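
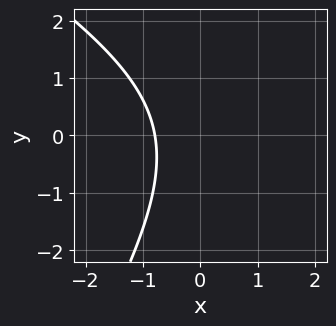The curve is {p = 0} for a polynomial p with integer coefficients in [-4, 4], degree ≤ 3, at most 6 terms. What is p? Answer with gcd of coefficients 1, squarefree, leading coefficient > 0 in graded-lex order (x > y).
Degree: no degree-1 curve has this shape, so deg p = 2.
Against the integer gridlines: no y-intercept at any integer in the box.
Matching integer coefficients to the picture gives p.

x^2 + x*y - y^2 - 3*x - 3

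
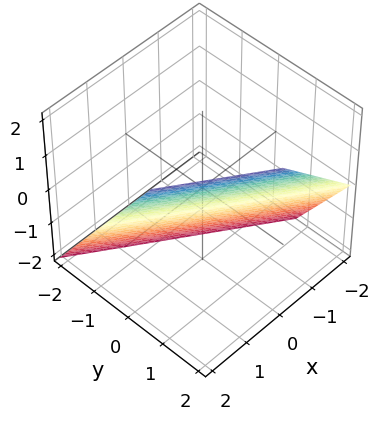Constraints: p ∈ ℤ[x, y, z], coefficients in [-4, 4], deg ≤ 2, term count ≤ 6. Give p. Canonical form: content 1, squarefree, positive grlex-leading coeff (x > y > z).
Degree: the surface is flat (a plane), so deg p = 1.
Against the integer gridlines: it crosses the z-axis at the gridline z = -1; one x-axis crossing is at x = 1.
Matching integer coefficients to the picture gives p.

2*x + 3*y - 2*z - 2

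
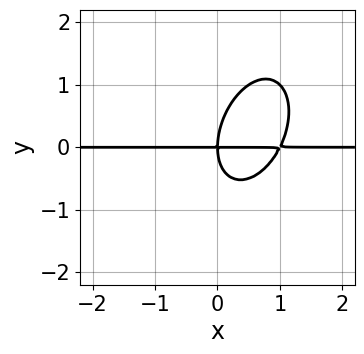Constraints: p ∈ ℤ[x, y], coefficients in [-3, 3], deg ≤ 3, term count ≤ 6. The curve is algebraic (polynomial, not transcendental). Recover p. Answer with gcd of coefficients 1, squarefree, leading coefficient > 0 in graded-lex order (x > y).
2*x^2*y - x*y^2 + y^3 - 2*x*y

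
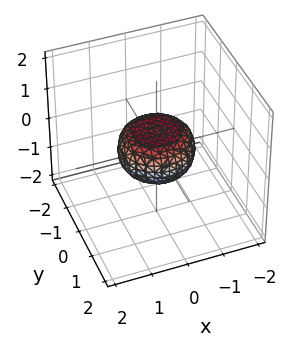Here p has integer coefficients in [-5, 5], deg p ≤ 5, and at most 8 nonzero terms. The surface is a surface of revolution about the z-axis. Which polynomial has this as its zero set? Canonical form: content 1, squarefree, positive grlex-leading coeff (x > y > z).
2*x^4 + 4*x^2*y^2 + 2*y^4 - x^2 - y^2 + 3*z^2 - 1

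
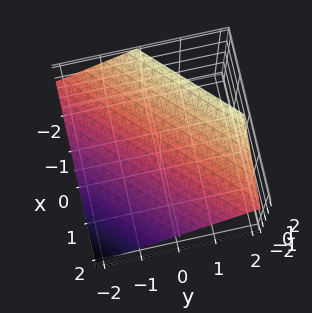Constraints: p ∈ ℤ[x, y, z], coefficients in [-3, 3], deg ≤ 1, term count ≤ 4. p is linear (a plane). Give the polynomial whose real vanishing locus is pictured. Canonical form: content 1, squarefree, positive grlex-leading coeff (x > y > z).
First, deg p = 1. The surface is flat (a plane).
Next, checking where it meets the axes: it crosses the y-axis at the gridline y = -1; it meets the x-axis at x = 1 (among the integer gridlines).
Finally, solving for integer coefficients yields p as stated.

2*x - 2*y + 3*z - 2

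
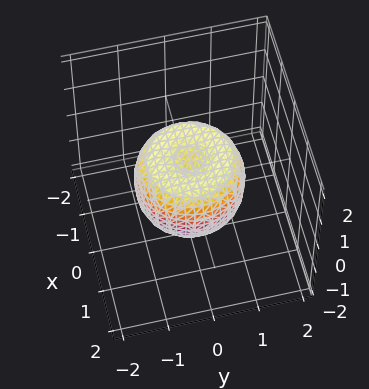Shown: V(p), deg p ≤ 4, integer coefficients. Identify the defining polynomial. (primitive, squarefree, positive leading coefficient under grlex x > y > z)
2*x^4 + 4*x^2*y^2 + 2*y^4 - 2*x^2 - 2*y^2 + 2*z^2 - 1

1. deg p = 4. No degree-3 surface has this shape.
2. Symmetries: rotational symmetry about the z-axis ⇒ p depends on x, y only through x² + y².
3. From the visible intercepts: a circular section at z = 0 has radius between 1 and 2.
4. These observations pin down the coefficients.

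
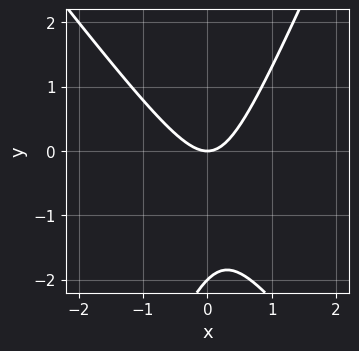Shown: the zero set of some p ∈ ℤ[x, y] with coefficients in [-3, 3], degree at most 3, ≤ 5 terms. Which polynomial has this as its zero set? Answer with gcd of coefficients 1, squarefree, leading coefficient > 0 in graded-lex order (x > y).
1. deg p = 2. The shape is more complex than any degree-1 curve.
2. Observable constraints: the y-axis gridline crossings are at y ∈ {-2, 0}; it meets the x-axis at x = 0 (among the integer gridlines).
3. These observations pin down the coefficients.

3*x^2 + x*y - y^2 - 2*y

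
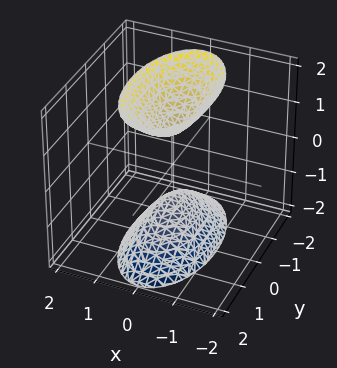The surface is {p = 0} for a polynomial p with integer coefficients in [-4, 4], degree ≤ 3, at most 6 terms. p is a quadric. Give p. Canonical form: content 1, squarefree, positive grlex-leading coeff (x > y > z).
3*x^2 + y^2 - z^2 + 1

The picture has 2 separate pieces.
deg p = 2.
Symmetries: mirror symmetry z ↦ −z ⇒ only even powers of z; mirror symmetry x ↦ −x ⇒ only even powers of x; it's symmetric under y → −y, forcing even powers of y.
Checking where it meets the axes: among the integer gridlines, it crosses the z-axis at z ∈ {-1, 1}; no y-intercept at any integer in the box.
Assembling these constraints gives the stated polynomial.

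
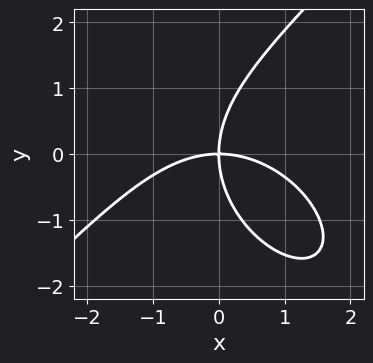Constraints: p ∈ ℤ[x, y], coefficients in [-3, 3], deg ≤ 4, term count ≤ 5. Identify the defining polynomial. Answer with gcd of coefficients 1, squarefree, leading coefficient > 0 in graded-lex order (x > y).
1. The degree is 3 — the shape is more complex than any degree-2 curve.
2. Observable constraints: it crosses the x-axis at the gridline x = 0; it meets the y-axis at y = 0 (among the integer gridlines).
3. Solving for integer coefficients yields p as stated.

x^3 - y^3 + 3*x*y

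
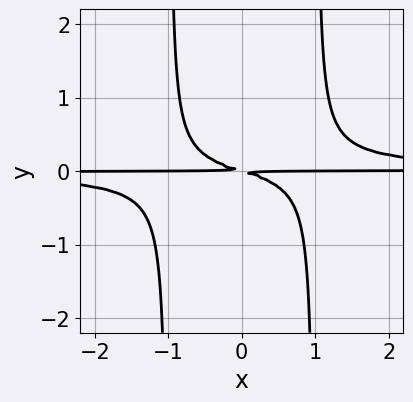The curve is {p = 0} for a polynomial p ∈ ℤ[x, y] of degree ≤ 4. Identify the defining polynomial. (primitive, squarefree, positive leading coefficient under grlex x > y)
3*x^2*y^2 - x*y - 3*y^2

1. Degree: no degree-3 curve has this shape, so deg p = 4.
2. Reading off the gridlines: the visible x-axis segment lies entirely on the curve.
3. These observations pin down the coefficients.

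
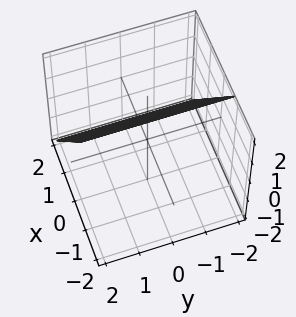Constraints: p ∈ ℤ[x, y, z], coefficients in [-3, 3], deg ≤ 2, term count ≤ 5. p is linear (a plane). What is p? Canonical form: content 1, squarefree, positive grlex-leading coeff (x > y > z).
3*x + 2*z - 2

1. The degree is 1 — every cross-section is a straight line — this is a plane.
2. From the visible intercepts: one z-axis crossing is at z = 1; no y-intercept at any integer in the box.
3. Matching integer coefficients to the picture gives p.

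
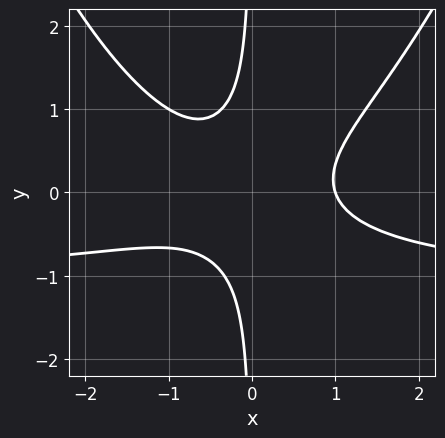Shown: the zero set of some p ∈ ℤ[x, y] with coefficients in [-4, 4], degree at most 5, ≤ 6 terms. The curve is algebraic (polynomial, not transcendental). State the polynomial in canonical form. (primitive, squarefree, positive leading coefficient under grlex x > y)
x^3*y + x^3 - 3*x*y^2 - 1

Degree: a generic line meets the curve in up to 4 points, so deg p = 4.
Reading off the gridlines: it meets the x-axis at x = 1 (among the integer gridlines); the curve avoids every integer y-axis point in the box.
Together with the visible shape, these determine p as stated.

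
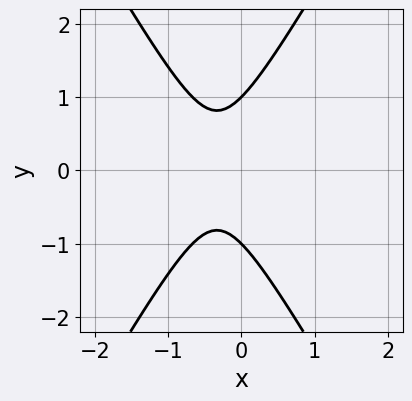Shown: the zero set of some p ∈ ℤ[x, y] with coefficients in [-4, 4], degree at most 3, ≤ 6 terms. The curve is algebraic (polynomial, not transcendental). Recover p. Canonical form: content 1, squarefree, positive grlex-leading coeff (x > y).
3*x^2 - y^2 + 2*x + 1

First, the degree is 2 — no degree-1 curve has this shape.
Next, symmetries: the y ↦ −y reflection is a symmetry, so y appears only in even powers.
Then, observable constraints: among the integer gridlines, it crosses the y-axis at y ∈ {-1, 1}; no x-intercept at any integer in the box.
Finally, the integer polynomial consistent with all of this is the stated p.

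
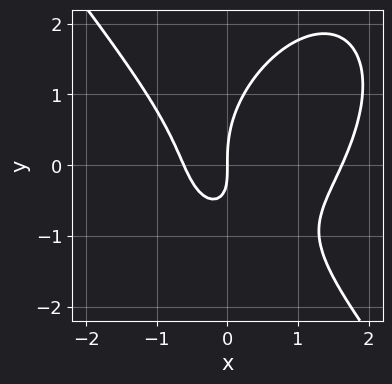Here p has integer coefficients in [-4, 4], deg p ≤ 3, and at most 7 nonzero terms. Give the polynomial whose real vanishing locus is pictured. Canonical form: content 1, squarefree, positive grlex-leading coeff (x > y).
First, deg p = 3. No degree-2 curve has this shape.
Then, observable constraints: one y-axis crossing is at y = 0; it crosses the x-axis at the gridline x = 0.
Finally, matching integer coefficients to the picture gives p.

2*x^3 + y^3 - 2*x^2 - 2*x*y - 2*x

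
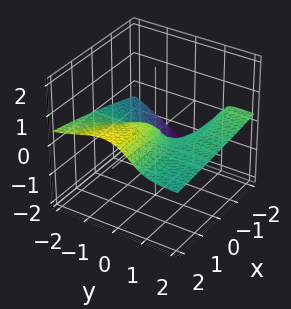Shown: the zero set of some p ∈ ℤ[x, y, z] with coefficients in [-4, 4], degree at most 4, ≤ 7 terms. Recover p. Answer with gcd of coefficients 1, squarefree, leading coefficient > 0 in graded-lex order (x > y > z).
1. deg p = 3. The shape is more complex than any degree-2 surface.
2. Reading off the gridlines: it meets the z-axis at z = 0 (among the integer gridlines); one x-axis crossing is at x = 0.
3. Together with the visible shape, these determine p as stated. Check: (0, 1, 0) on the y-axis lies on the surface, and p(0, 1, 0) = 0. ✓

3*y^2*z + 2*z^3 + x*y + x*z - x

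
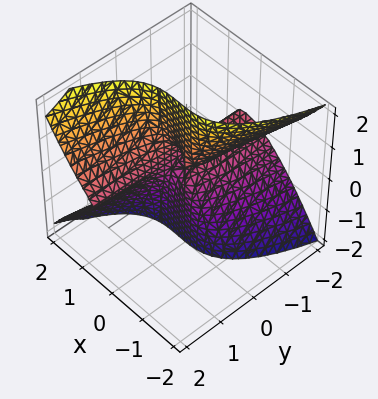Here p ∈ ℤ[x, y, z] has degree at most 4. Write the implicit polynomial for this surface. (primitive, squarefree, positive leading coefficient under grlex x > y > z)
The degree is 3 — the shape is more complex than any degree-2 surface.
Observable constraints: the visible z-axis segment lies entirely on the surface; the visible y-axis segment lies entirely on the surface.
Matching integer coefficients to the picture gives p.

3*x^3 - 3*y*z^2 - 2*x^2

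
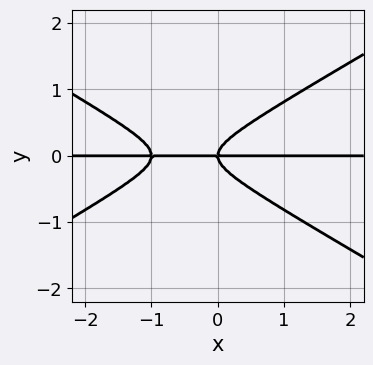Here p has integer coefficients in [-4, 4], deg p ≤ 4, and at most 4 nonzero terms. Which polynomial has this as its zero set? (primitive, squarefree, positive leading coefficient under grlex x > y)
x^2*y - 3*y^3 + x*y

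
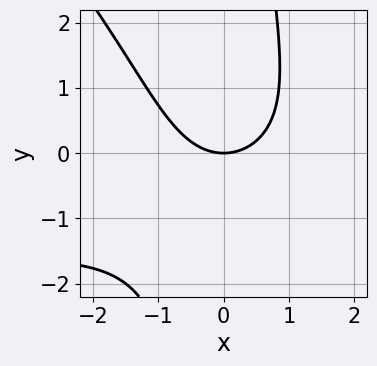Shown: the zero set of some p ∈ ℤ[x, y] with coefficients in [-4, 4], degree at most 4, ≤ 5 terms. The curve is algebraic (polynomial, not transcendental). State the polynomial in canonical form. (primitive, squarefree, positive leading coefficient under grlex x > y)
1. The degree is 3 — a generic line meets the curve in up to 3 points.
2. Observable constraints: one x-axis crossing is at x = 0; it crosses the y-axis at the gridline y = 0.
3. The integer polynomial consistent with all of this is the stated p.

x^2*y + x*y^2 + 2*x^2 - 3*y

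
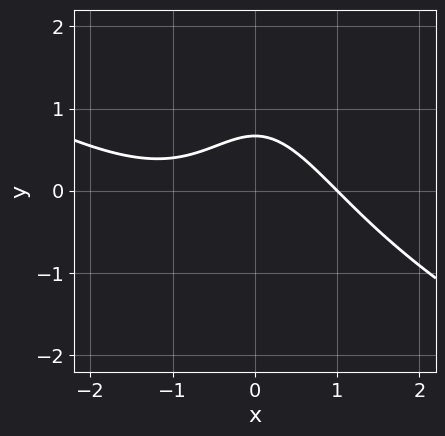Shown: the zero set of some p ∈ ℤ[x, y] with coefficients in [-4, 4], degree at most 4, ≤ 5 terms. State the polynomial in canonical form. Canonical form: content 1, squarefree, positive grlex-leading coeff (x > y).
x^3 + 2*x^2*y + x^2 + 3*y - 2

The degree is 3 — no degree-2 curve has this shape.
Checking where it meets the axes: it crosses the x-axis at the gridline x = 1.
Putting this together gives p.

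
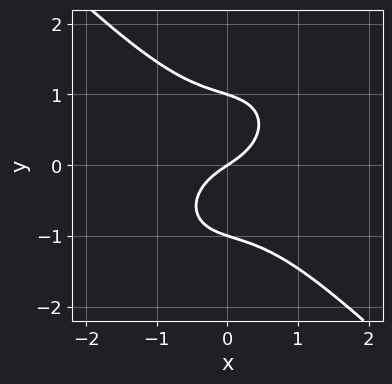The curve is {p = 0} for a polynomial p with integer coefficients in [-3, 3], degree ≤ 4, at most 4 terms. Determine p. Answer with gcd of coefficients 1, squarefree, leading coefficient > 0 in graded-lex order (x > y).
3*x^3 + 3*y^3 + 2*x - 3*y

1. Degree: no degree-2 curve has this shape, so deg p = 3.
2. Against the integer gridlines: among the integer gridlines, it crosses the y-axis at y ∈ {-1, 0, 1}; one x-axis crossing is at x = 0.
3. These observations pin down the coefficients.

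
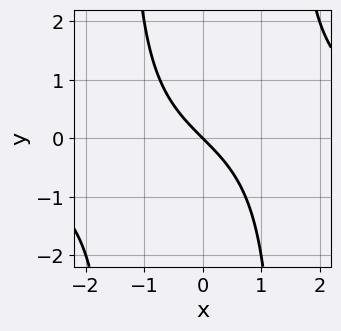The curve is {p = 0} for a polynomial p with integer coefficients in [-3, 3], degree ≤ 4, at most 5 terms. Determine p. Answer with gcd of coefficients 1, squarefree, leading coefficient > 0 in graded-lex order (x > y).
First, deg p = 3.
Then, checking where it meets the axes: one x-axis crossing is at x = 0; it meets the y-axis at y = 0 (among the integer gridlines).
Finally, the integer polynomial consistent with all of this is the stated p.

x^2*y - 2*x - 2*y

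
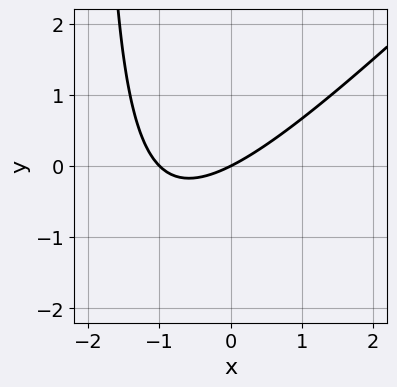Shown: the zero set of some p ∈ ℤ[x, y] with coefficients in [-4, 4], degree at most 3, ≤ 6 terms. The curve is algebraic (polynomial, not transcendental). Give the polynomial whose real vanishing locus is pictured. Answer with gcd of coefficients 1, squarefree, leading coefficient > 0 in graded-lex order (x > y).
(a) deg p = 2. A generic line meets the curve in up to 2 points.
(b) Reading off the gridlines: it meets the y-axis at y = 0 (among the integer gridlines); among the integer gridlines, it crosses the x-axis at x ∈ {-1, 0}.
(c) These observations pin down the coefficients.

x^2 - x*y + x - 2*y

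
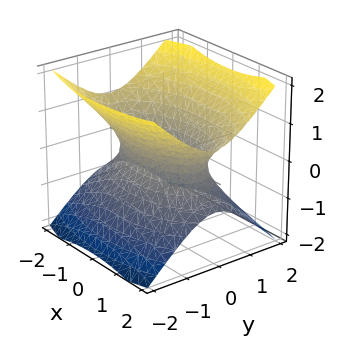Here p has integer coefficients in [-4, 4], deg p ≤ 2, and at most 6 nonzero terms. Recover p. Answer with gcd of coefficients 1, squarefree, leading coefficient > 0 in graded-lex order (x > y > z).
x^2 + 3*y^2 - 3*z^2 - 2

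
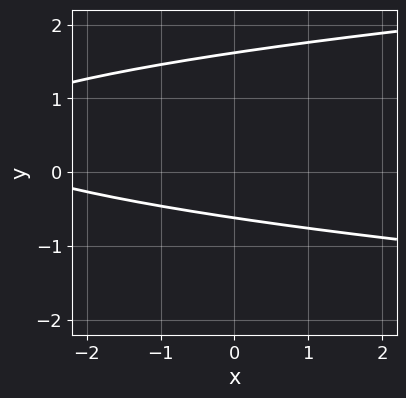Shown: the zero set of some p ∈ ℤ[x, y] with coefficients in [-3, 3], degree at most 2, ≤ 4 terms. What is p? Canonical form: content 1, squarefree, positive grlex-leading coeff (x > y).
3*y^2 - x - 3*y - 3

(a) deg p = 2. The shape is more complex than any degree-1 curve.
(b) Checking where it meets the axes: the curve avoids every integer x-axis point in the box.
(c) Together with the visible shape, these determine p as stated.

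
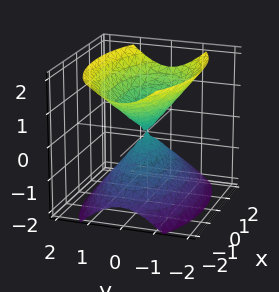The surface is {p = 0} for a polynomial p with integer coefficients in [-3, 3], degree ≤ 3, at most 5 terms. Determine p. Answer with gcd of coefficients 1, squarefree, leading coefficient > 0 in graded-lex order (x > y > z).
x^2 + 3*y^2 - 2*z^2

1. There are 2 components. Treating them together as one polynomial.
2. deg p = 2. A double cone through the origin; a quadric.
3. Symmetries: mirror symmetry y ↦ −y ⇒ only even powers of y; mirror symmetry x ↦ −x ⇒ only even powers of x; it's symmetric under z → −z, forcing even powers of z.
4. From the visible intercepts: one z-axis crossing is at z = 0; it crosses the x-axis at the gridline x = 0.
5. Putting this together gives p.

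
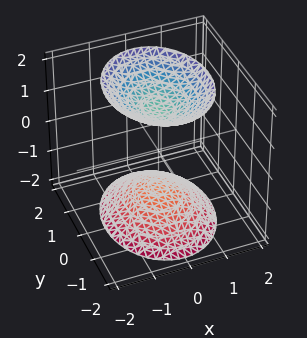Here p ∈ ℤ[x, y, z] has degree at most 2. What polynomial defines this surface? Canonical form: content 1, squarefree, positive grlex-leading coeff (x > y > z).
3*x^2 + 2*y^2 - 2*z^2 + 3

1. There are 2 components. Treating them together as one polynomial.
2. The degree is 2 — two separate bowl-shaped sheets opening away from each other; a quadric.
3. Symmetries: the y ↦ −y reflection is a symmetry, so y appears only in even powers; mirror symmetry x ↦ −x ⇒ only even powers of x; mirror symmetry z ↦ −z ⇒ only even powers of z.
4. Against the integer gridlines: no y-intercept at any integer in the box; it misses every integer gridline on the x-axis.
5. Solving for integer coefficients yields p as stated.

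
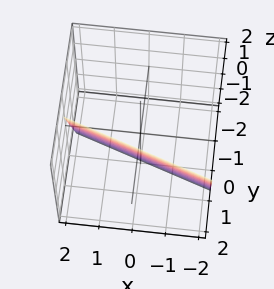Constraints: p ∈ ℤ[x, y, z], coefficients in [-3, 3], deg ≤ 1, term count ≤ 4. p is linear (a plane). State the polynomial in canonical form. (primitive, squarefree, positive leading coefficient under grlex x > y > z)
First, deg p = 1. The surface is flat (a plane).
Then, from the visible intercepts: one x-axis crossing is at x = 2; one z-axis crossing is at z = -2.
Finally, the integer polynomial consistent with all of this is the stated p.

x + 3*y - z - 2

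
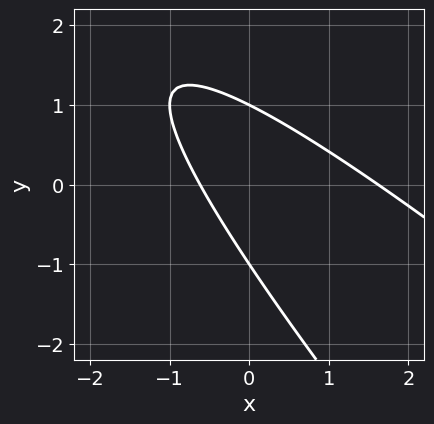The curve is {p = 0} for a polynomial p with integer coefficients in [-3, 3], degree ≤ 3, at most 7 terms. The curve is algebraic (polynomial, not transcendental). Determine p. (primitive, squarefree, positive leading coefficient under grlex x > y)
x^2 + 2*x*y + y^2 - x - 1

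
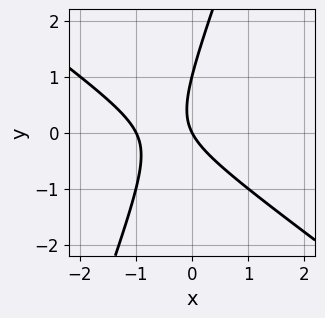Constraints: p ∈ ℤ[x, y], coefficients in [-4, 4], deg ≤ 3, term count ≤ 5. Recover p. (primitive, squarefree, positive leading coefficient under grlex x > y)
First, degree: a generic line meets the curve in up to 2 points, so deg p = 2.
Next, against the integer gridlines: among the integer gridlines, it crosses the x-axis at x ∈ {-1, 0}; among the integer gridlines, it crosses the y-axis at y ∈ {0, 1}.
Finally, the integer polynomial consistent with all of this is the stated p.

2*x^2 + 2*x*y - y^2 + 2*x + y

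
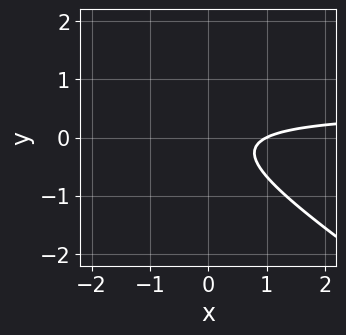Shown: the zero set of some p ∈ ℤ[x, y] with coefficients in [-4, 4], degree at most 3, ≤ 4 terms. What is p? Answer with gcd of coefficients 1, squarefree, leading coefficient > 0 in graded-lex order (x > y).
2*x*y + 3*y^2 - x + 1

First, degree: the shape is more complex than any degree-1 curve, so deg p = 2.
Next, observable constraints: the curve avoids every integer y-axis point in the box; one x-axis crossing is at x = 1.
Finally, the integer polynomial consistent with all of this is the stated p.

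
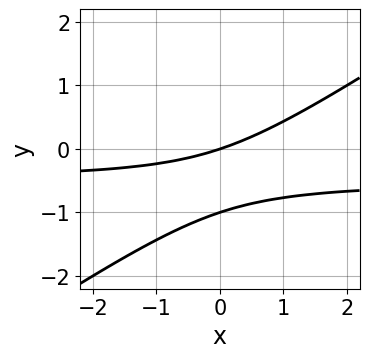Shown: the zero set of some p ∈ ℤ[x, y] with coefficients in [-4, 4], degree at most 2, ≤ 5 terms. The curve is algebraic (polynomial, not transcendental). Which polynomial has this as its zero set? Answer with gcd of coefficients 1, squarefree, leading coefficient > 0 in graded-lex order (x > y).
2*x*y - 3*y^2 + x - 3*y

(a) Degree: no degree-1 curve has this shape, so deg p = 2.
(b) Checking where it meets the axes: the y-axis gridline crossings are at y ∈ {-1, 0}; one x-axis crossing is at x = 0.
(c) Solving for integer coefficients yields p as stated.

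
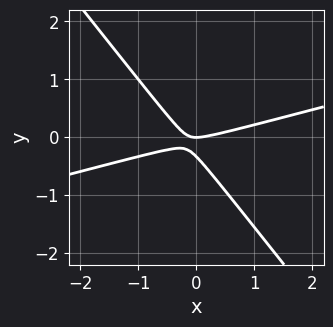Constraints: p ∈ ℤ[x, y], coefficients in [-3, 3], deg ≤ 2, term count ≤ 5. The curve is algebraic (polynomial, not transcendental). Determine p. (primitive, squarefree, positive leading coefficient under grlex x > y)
x^2 - 3*x*y - 3*y^2 - y

First, the degree is 2 — a generic line meets the curve in up to 2 points.
Next, against the integer gridlines: it meets the x-axis at x = 0 (among the integer gridlines); it crosses the y-axis at the gridline y = 0.
Finally, putting this together gives p.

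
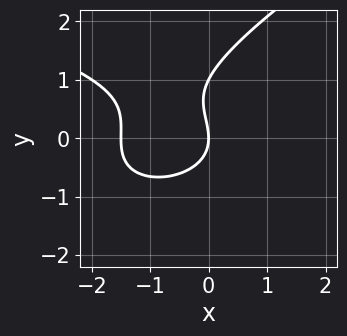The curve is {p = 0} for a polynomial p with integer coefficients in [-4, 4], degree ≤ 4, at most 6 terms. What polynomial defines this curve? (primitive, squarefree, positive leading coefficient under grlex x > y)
x*y^2 - 2*y^3 + 2*x^2 + 2*y^2 + 3*x

1. Degree: the shape is more complex than any degree-2 curve, so deg p = 3.
2. Against the integer gridlines: it meets the x-axis at x = 0 (among the integer gridlines); the y-axis gridline crossings are at y ∈ {0, 1}.
3. Solving for integer coefficients yields p as stated.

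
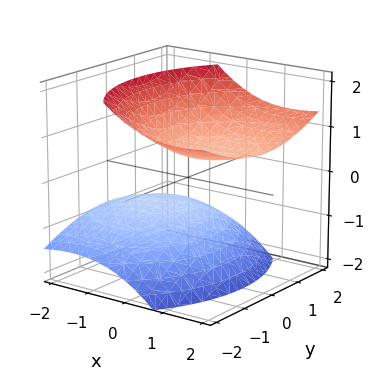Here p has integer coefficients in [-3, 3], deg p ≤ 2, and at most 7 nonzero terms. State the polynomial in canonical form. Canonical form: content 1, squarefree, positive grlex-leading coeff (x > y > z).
x^2 - 2*x*z + y^2 - 2*z^2 + 1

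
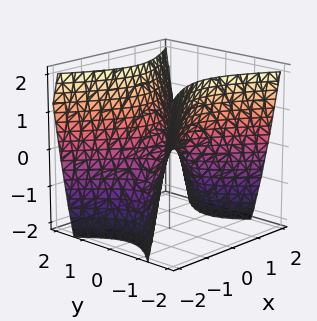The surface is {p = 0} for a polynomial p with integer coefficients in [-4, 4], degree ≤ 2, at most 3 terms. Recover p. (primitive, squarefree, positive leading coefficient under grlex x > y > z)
Degree: a hyperbolic paraboloid; a quadric, so deg p = 2.
Symmetries: mirror symmetry x ↦ −x ⇒ only even powers of x; the y ↦ −y reflection is a symmetry, so y appears only in even powers.
From the visible intercepts: one y-axis crossing is at y = 0; it meets the x-axis at x = 0 (among the integer gridlines); it crosses the z-axis at the gridline z = 0.
These observations pin down the coefficients.

2*x^2 - 3*y^2 + 2*z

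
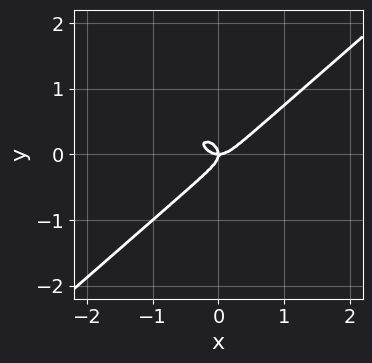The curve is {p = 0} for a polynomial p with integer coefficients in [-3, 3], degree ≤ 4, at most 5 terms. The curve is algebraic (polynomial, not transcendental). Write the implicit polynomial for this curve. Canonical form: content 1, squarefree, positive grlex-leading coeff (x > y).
2*x^3 - 3*y^3 - x*y

The degree is 3 — the shape is more complex than any degree-2 curve.
From the axis intercepts and sections: it meets the y-axis at y = 0 (among the integer gridlines); it meets the x-axis at x = 0 (among the integer gridlines).
Matching integer coefficients to the picture gives p.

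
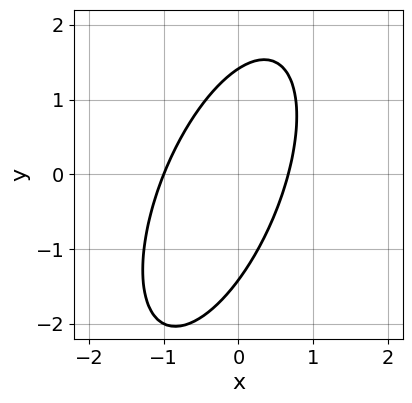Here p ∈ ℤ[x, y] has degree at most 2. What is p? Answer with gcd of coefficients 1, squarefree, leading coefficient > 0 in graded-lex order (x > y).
3*x^2 - 2*x*y + y^2 + x - 2

(a) Degree: a generic line meets the curve in up to 2 points, so deg p = 2.
(b) From the axis intercepts and sections: it crosses the x-axis at the gridline x = -1.
(c) Fitting integer coefficients to these (and the overall shape) gives p.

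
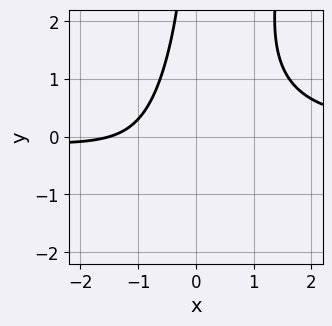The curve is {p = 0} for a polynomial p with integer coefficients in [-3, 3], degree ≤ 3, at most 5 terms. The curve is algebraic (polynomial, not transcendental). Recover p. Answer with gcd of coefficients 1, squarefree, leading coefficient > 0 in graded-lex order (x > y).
1. Degree: no degree-2 curve has this shape, so deg p = 3.
2. From the visible intercepts: it misses every integer gridline on the y-axis.
3. Putting this together gives p.

3*x^2*y - x*y^2 - 2*x - 3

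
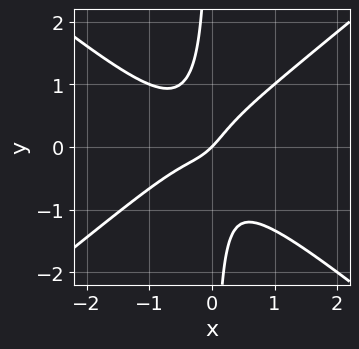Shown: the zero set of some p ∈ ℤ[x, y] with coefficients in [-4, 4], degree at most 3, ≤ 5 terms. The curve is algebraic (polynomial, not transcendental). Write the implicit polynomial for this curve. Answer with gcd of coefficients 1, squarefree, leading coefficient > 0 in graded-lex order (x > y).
2*x^3 - 3*x*y^2 + x^2 + x - y

1. deg p = 3. A generic line meets the curve in up to 3 points.
2. Checking where it meets the axes: one y-axis crossing is at y = 0; one x-axis crossing is at x = 0.
3. Solving for integer coefficients yields p as stated.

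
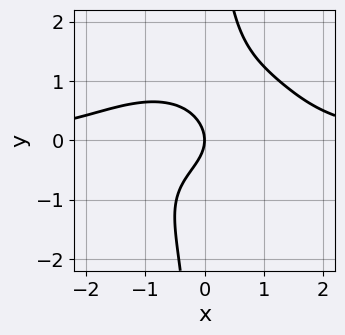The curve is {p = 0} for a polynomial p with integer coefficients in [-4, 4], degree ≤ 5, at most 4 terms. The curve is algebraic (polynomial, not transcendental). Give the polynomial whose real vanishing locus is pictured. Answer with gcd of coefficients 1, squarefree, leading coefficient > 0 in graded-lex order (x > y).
First, degree: the shape is more complex than any degree-3 curve, so deg p = 4.
Then, from the axis intercepts and sections: it crosses the y-axis at the gridline y = 0; it meets the x-axis at x = 0 (among the integer gridlines).
Finally, putting this together gives p.

x^3*y + 2*x*y^3 - 2*y^2 - 2*x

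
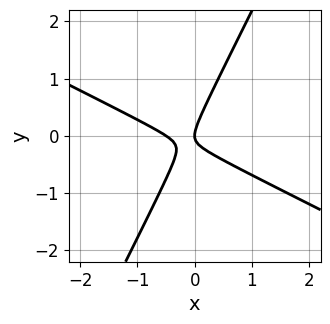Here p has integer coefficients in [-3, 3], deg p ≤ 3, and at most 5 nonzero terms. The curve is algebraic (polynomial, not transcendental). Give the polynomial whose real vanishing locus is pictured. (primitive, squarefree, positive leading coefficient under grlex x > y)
2*x^2 + 3*x*y - 2*y^2 + x

deg p = 2. A generic line meets the curve in up to 2 points.
Checking where it meets the axes: it meets the y-axis at y = 0 (among the integer gridlines); one x-axis crossing is at x = 0.
Fitting integer coefficients to these (and the overall shape) gives p.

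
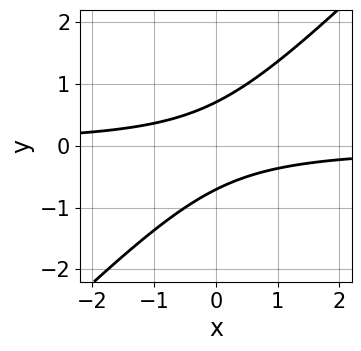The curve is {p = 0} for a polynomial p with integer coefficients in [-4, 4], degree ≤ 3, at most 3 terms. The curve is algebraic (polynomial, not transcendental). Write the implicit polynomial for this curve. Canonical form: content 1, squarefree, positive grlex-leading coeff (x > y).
(a) deg p = 2. A generic line meets the curve in up to 2 points.
(b) From the axis intercepts and sections: the curve avoids every integer x-axis point in the box.
(c) Matching integer coefficients to the picture gives p.

2*x*y - 2*y^2 + 1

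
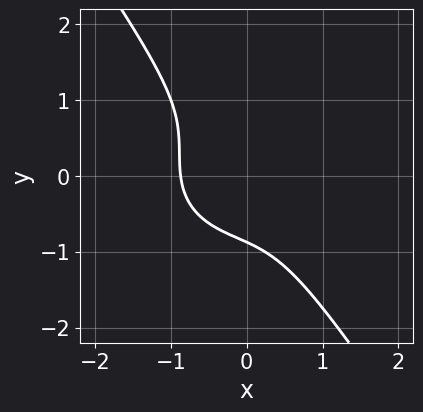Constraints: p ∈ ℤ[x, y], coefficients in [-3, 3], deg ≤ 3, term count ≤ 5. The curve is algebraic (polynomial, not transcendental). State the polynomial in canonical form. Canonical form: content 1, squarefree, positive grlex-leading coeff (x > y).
3*x^3 + 3*x*y^2 + 3*y^3 - x*y + 2

First, the degree is 3 — a generic line meets the curve in up to 3 points.
Finally, putting this together gives p.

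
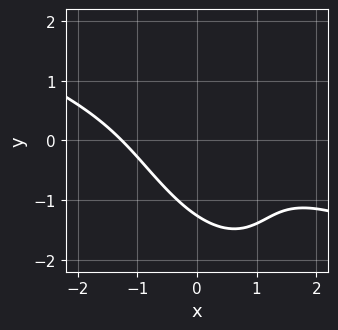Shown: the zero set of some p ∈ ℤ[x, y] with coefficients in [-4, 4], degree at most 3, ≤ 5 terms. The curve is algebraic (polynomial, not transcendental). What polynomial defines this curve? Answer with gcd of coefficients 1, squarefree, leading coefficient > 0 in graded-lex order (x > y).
1. Degree: a generic line meets the curve in up to 3 points, so deg p = 3.
2. The integer polynomial consistent with all of this is the stated p.

x^3 + 3*x^2*y + 2*x*y^2 + y^3 + 2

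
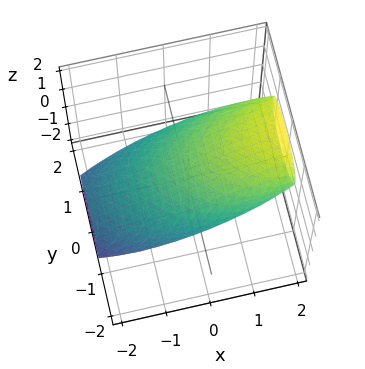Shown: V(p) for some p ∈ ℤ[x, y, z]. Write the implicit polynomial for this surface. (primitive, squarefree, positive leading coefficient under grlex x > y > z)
1. The degree is 2 — a generic line meets the surface in up to 2 points.
2. From the axis intercepts and sections: among the integer gridlines, it crosses the z-axis at z ∈ {-1, 1}.
3. These observations pin down the coefficients.

x^2 - 3*x*z + 2*y^2 + 3*z^2 - 3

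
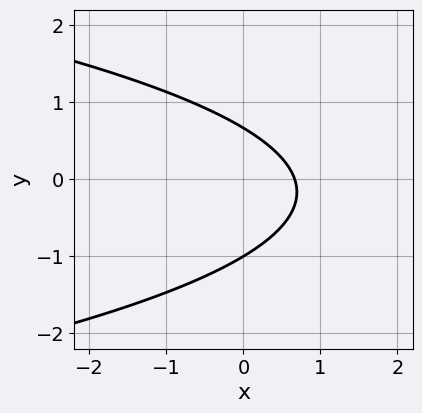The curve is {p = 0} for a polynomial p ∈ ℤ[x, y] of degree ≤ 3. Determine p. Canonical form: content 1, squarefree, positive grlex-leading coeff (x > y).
3*y^2 + 3*x + y - 2

The degree is 2 — the shape is more complex than any degree-1 curve.
Against the integer gridlines: it meets the y-axis at y = -1 (among the integer gridlines).
Solving for integer coefficients yields p as stated.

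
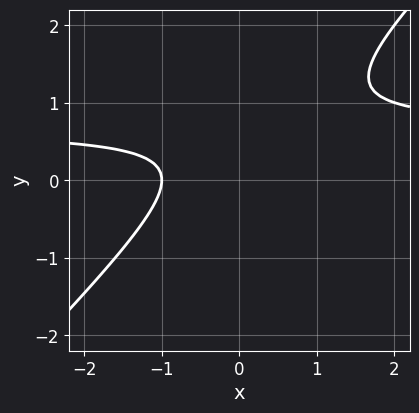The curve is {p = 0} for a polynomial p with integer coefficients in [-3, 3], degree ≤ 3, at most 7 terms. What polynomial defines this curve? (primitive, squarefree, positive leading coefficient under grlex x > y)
3*x*y - 3*y^2 - 2*x + 3*y - 2

1. deg p = 2. The shape is more complex than any degree-1 curve.
2. From the axis intercepts and sections: one x-axis crossing is at x = -1; it misses every integer gridline on the y-axis.
3. Together with the visible shape, these determine p as stated.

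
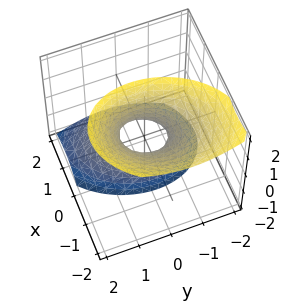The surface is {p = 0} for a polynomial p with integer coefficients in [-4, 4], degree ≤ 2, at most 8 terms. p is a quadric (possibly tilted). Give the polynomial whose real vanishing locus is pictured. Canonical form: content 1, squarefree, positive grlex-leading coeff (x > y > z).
3*x^2 - x*y + 3*x*z + 2*y^2 - z^2 - 1

First, degree: the shape is more complex than any degree-1 surface, so deg p = 2.
Then, observable constraints: it misses every integer gridline on the z-axis.
Finally, the integer polynomial consistent with all of this is the stated p.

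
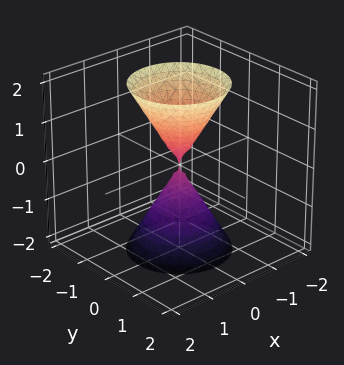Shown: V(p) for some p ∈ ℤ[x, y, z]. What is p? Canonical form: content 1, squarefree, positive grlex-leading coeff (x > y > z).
3*x^2 + 3*y^2 - z^2

I count 2 distinct pieces. They look like related sheets of one shape, so recover p as a whole.
deg p = 2. A double cone through the origin; a quadric.
Symmetries: it's symmetric under z → −z, forcing even powers of z; the z-axis is an axis of rotation, so x and y enter only as x² + y².
From the visible intercepts: one y-axis crossing is at y = 0; one z-axis crossing is at z = 0.
Matching integer coefficients to the picture gives p.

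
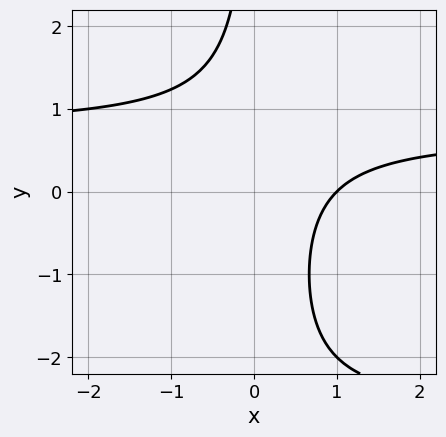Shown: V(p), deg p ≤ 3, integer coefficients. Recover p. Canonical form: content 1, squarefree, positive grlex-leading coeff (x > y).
x*y^2 + 2*x*y - 2*x + 2

Degree: the shape is more complex than any degree-2 curve, so deg p = 3.
From the axis intercepts and sections: one x-axis crossing is at x = 1; no y-intercept at any integer in the box.
Assembling these constraints gives the stated polynomial.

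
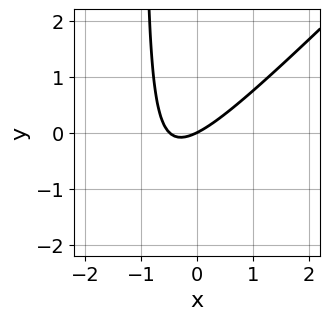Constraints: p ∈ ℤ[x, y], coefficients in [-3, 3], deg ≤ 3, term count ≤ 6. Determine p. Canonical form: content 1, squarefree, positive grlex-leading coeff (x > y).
First, deg p = 2.
Next, reading off the gridlines: it crosses the x-axis at the gridline x = 0; one y-axis crossing is at y = 0.
Finally, solving for integer coefficients yields p as stated.

2*x^2 - 2*x*y + x - 2*y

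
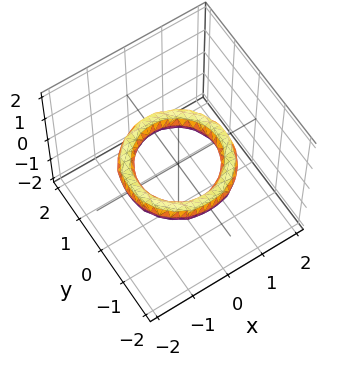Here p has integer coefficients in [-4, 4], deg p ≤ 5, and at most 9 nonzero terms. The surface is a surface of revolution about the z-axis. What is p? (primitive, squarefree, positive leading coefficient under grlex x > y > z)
x^4 + 2*x^2*y^2 + y^4 - 3*x^2 - 3*y^2 + 3*z^2 + 2

1. deg p = 4. The shape is more complex than any degree-3 surface.
2. By symmetry, the z-axis is an axis of rotation, so x and y enter only as x² + y².
3. Observable constraints: among the integer gridlines, it crosses the y-axis at y ∈ {-1, 1}; a circular section at z = 0 has radius exactly 1; among the integer gridlines, it crosses the x-axis at x ∈ {-1, 1}.
4. These observations pin down the coefficients.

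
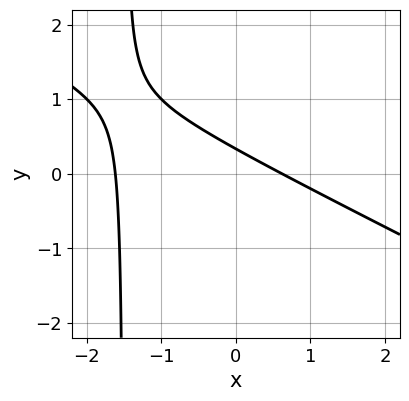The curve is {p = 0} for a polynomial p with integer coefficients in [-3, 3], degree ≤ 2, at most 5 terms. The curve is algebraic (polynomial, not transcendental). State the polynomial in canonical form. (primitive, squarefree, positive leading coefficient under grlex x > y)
x^2 + 2*x*y + x + 3*y - 1

1. Degree: the shape is more complex than any degree-1 curve, so deg p = 2.
2. Solving for integer coefficients yields p as stated.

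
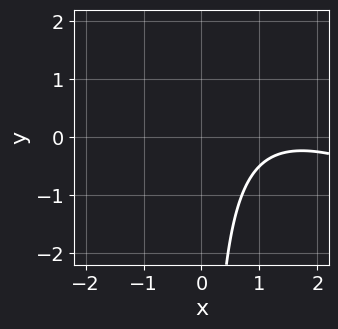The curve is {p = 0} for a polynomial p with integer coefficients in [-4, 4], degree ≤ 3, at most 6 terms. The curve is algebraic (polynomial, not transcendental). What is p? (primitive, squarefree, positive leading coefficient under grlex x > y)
x^2 + 2*x*y - 3*x + 3

The degree is 2 — no degree-1 curve has this shape.
From the visible intercepts: it misses every integer gridline on the x-axis; it misses every integer gridline on the y-axis.
These observations pin down the coefficients.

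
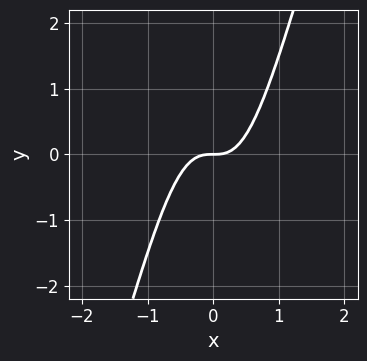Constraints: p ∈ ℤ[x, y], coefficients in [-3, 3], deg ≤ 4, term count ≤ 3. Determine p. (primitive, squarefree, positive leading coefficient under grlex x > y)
3*x^3 - x^2*y - y

(a) deg p = 3. No degree-2 curve has this shape.
(b) Observable constraints: it crosses the x-axis at the gridline x = 0; it meets the y-axis at y = 0 (among the integer gridlines).
(c) These observations pin down the coefficients.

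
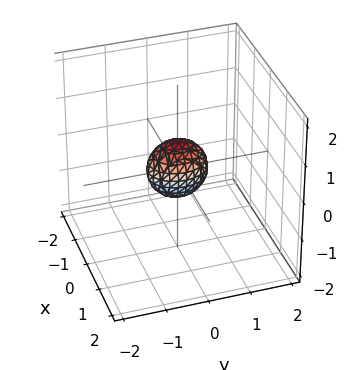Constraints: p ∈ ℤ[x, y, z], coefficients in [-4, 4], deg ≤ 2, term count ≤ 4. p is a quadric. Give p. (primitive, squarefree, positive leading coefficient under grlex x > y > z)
Degree: a closed, bounded, convex surface; a quadric, so deg p = 2.
Symmetries: the x ↦ −x reflection is a symmetry, so x appears only in even powers; the y ↦ −y reflection is a symmetry, so y appears only in even powers; mirror symmetry z ↦ −z ⇒ only even powers of z.
Matching integer coefficients to the picture gives p.

3*x^2 + 2*y^2 + 2*z^2 - 1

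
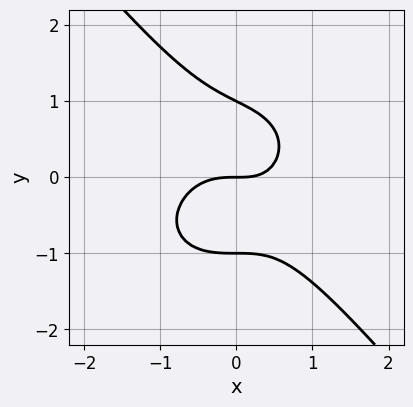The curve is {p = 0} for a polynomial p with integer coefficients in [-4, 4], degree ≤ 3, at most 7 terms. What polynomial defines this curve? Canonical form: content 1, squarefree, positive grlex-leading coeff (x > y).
2*x^3 + x*y^2 + 2*y^3 + x*y - 2*y

deg p = 3. The shape is more complex than any degree-2 curve.
Checking where it meets the axes: it crosses the x-axis at the gridline x = 0; among the integer gridlines, it crosses the y-axis at y ∈ {-1, 0, 1}.
Assembling these constraints gives the stated polynomial.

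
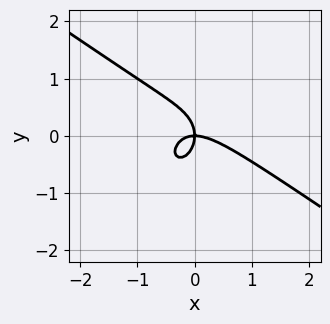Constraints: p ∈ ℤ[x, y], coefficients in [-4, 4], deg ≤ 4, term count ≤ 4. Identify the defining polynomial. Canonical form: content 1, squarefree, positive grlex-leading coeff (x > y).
x^3 + x^2*y + y^3 + x*y

1. The degree is 3 — a generic line meets the curve in up to 3 points.
2. Observable constraints: one y-axis crossing is at y = 0; one x-axis crossing is at x = 0.
3. The integer polynomial consistent with all of this is the stated p.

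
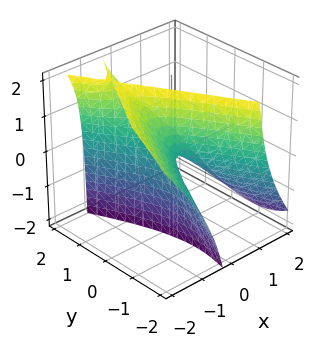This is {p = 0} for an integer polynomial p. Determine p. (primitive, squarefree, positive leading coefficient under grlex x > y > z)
3*x^2 + 3*x*z - y^2 + y*z + z

(a) Degree: a generic line meets the surface in up to 2 points, so deg p = 2.
(b) From the visible intercepts: it crosses the y-axis at the gridline y = 0; one z-axis crossing is at z = 0; it meets the x-axis at x = 0 (among the integer gridlines).
(c) Solving for integer coefficients yields p as stated.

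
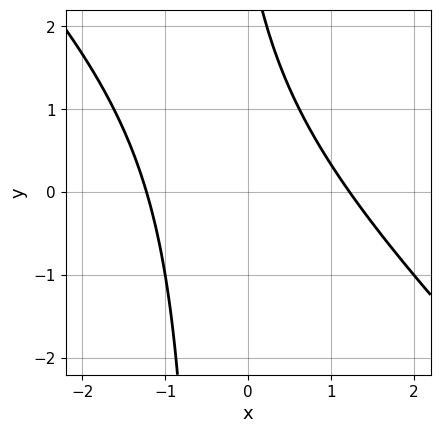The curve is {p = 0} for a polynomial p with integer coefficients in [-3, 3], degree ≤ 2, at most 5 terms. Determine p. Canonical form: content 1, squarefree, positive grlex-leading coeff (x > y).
First, deg p = 2.
Then, reading off the gridlines: it misses every integer gridline on the y-axis.
Finally, assembling these constraints gives the stated polynomial.

2*x^2 + 2*x*y + y - 3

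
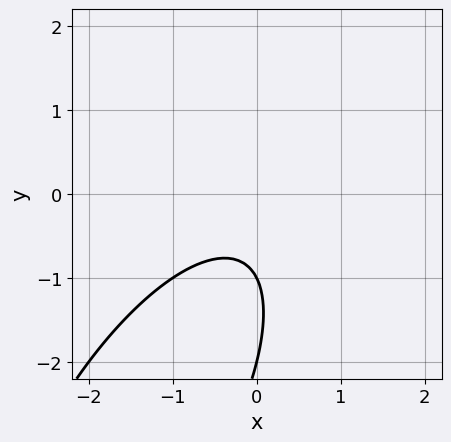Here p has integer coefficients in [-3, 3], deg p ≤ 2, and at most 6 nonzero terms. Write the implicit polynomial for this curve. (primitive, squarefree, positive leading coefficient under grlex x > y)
(a) The degree is 2 — no degree-1 curve has this shape.
(b) Observable constraints: among the integer gridlines, it crosses the y-axis at y ∈ {-2, -1}; it misses every integer gridline on the x-axis.
(c) Putting this together gives p.

2*x^2 - 2*x*y + y^2 + 3*y + 2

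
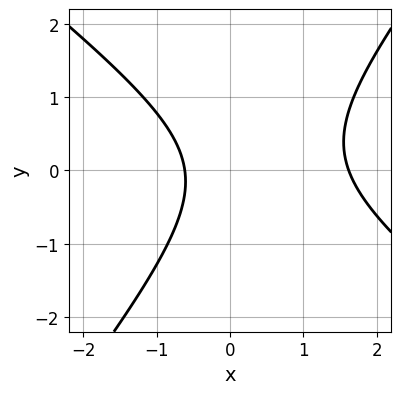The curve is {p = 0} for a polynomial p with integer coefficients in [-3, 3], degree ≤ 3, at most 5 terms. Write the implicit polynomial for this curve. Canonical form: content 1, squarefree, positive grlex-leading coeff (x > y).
2*x^2 + x*y - 2*y^2 - 2*x - 2

First, degree: the shape is more complex than any degree-1 curve, so deg p = 2.
Then, reading off the gridlines: it misses every integer gridline on the y-axis.
Finally, the integer polynomial consistent with all of this is the stated p.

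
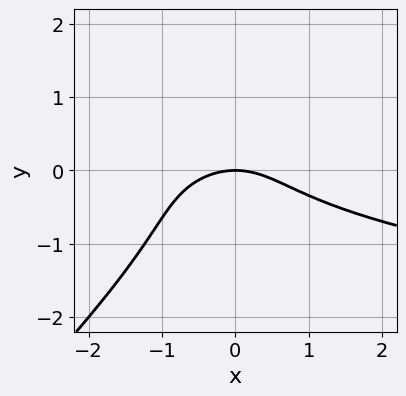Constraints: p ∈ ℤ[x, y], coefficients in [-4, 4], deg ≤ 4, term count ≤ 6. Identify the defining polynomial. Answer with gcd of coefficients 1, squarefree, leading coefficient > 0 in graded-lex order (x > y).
2*x*y^2 - 2*y^3 - x^2 - 2*y

The degree is 3 — a generic line meets the curve in up to 3 points.
Reading off the gridlines: it crosses the y-axis at the gridline y = 0; one x-axis crossing is at x = 0.
Fitting integer coefficients to these (and the overall shape) gives p.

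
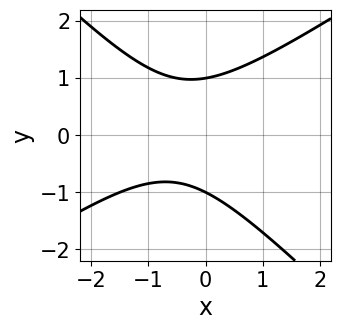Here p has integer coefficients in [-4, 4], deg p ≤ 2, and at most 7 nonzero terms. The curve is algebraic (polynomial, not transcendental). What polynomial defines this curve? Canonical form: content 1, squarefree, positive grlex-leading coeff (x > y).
2*x^2 - x*y - 3*y^2 + 2*x + 3

1. Degree: the shape is more complex than any degree-1 curve, so deg p = 2.
2. Reading off the gridlines: the curve avoids every integer x-axis point in the box; the y-axis gridline crossings are at y ∈ {-1, 1}.
3. These observations pin down the coefficients.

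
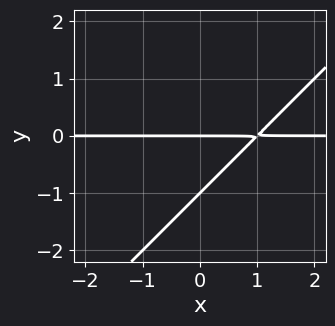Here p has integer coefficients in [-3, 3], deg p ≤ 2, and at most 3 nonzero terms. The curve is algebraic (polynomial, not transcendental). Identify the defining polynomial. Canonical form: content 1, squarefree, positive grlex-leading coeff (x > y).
x*y - y^2 - y

(a) Degree: a generic line meets the curve in up to 2 points, so deg p = 2.
(b) From the visible intercepts: every point of the x-axis in the box is on the curve; the y-axis gridline crossings are at y ∈ {-1, 0}.
(c) Assembling these constraints gives the stated polynomial.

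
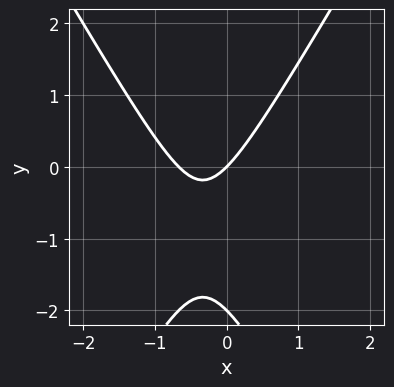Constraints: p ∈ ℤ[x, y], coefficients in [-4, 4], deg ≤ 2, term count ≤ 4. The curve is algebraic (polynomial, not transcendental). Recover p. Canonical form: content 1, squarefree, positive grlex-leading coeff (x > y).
3*x^2 - y^2 + 2*x - 2*y

(a) The degree is 2 — no degree-1 curve has this shape.
(b) Against the integer gridlines: the y-axis gridline crossings are at y ∈ {-2, 0}; it crosses the x-axis at the gridline x = 0.
(c) Solving for integer coefficients yields p as stated.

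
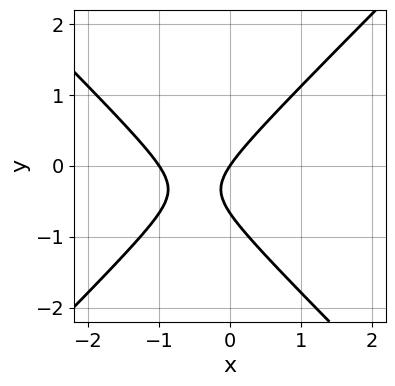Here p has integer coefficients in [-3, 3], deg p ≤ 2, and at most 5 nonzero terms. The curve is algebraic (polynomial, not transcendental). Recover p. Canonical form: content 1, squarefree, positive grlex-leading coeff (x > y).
3*x^2 - 3*y^2 + 3*x - 2*y

1. deg p = 2. No degree-1 curve has this shape.
2. Checking where it meets the axes: one y-axis crossing is at y = 0; the x-axis gridline crossings are at x ∈ {-1, 0}.
3. Putting this together gives p.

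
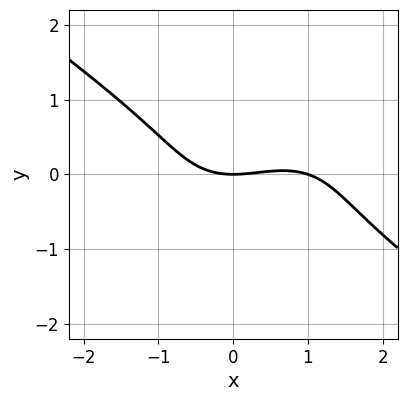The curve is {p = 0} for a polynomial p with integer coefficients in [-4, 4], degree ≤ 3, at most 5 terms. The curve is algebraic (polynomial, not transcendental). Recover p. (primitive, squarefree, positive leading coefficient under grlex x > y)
x^3 + 3*y^3 - x^2 + 3*y

1. deg p = 3. No degree-2 curve has this shape.
2. From the axis intercepts and sections: among the integer gridlines, it crosses the x-axis at x ∈ {0, 1}; it crosses the y-axis at the gridline y = 0.
3. The integer polynomial consistent with all of this is the stated p.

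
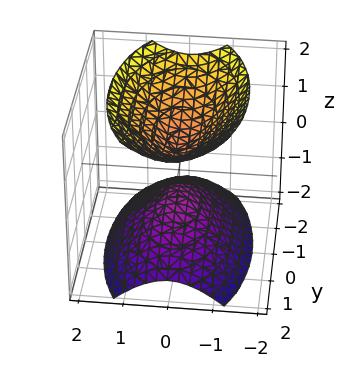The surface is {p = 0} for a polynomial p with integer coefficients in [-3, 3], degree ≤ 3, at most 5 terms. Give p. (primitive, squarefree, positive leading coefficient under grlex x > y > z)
3*x^2 + y^2 - 2*z^2 + 1

I count 2 distinct pieces.
deg p = 2.
Symmetries: mirror symmetry z ↦ −z ⇒ only even powers of z; it's symmetric under x → −x, forcing even powers of x; mirror symmetry y ↦ −y ⇒ only even powers of y.
From the axis intercepts and sections: no y-intercept at any integer in the box; no x-intercept at any integer in the box.
These observations pin down the coefficients.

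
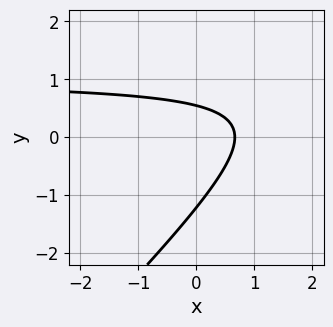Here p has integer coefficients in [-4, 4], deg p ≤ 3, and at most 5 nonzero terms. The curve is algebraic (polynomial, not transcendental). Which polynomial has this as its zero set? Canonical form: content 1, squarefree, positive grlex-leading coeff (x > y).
1. The degree is 2 — the shape is more complex than any degree-1 curve.
2. The integer polynomial consistent with all of this is the stated p.

3*x*y - 3*y^2 - 3*x - 2*y + 2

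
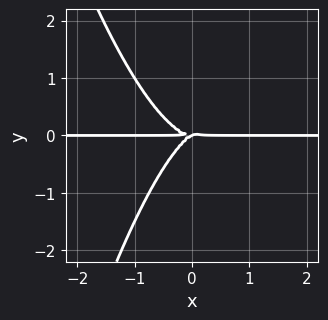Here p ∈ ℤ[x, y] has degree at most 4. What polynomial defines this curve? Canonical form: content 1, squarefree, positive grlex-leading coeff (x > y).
3*x^3*y - x*y^2 + 2*y^3

(a) Degree: the shape is more complex than any degree-3 curve, so deg p = 4.
(b) Against the integer gridlines: every point of the x-axis in the box is on the curve; one y-axis crossing is at y = 0.
(c) These observations pin down the coefficients.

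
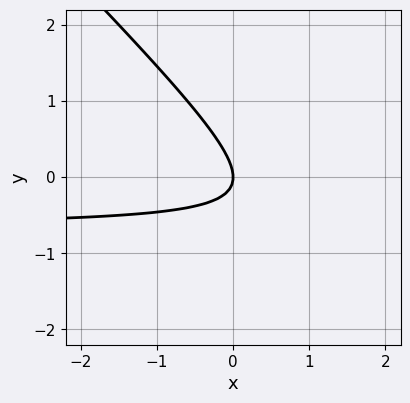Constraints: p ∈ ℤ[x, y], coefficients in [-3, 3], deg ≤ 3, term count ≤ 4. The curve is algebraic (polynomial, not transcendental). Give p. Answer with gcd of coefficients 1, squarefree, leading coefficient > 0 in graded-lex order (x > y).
3*x*y + 3*y^2 + 2*x

(a) Degree: the shape is more complex than any degree-1 curve, so deg p = 2.
(b) Observable constraints: it meets the y-axis at y = 0 (among the integer gridlines); one x-axis crossing is at x = 0.
(c) The integer polynomial consistent with all of this is the stated p.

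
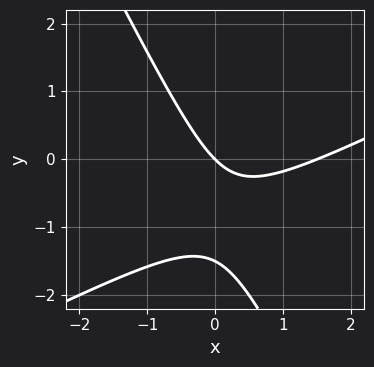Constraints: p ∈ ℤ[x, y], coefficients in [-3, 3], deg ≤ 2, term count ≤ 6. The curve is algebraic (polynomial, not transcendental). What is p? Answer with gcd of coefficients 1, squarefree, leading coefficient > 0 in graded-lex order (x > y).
2*x^2 - 3*x*y - 2*y^2 - 3*x - 3*y

Degree: the shape is more complex than any degree-1 curve, so deg p = 2.
From the axis intercepts and sections: it meets the x-axis at x = 0 (among the integer gridlines); it meets the y-axis at y = 0 (among the integer gridlines).
Fitting integer coefficients to these (and the overall shape) gives p.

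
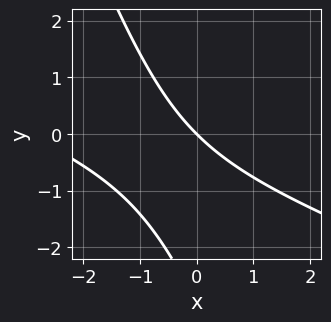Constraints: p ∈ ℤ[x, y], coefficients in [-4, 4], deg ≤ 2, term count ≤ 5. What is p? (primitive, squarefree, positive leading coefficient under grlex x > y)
x^2 + 3*x*y + y^2 + 3*x + 3*y

1. deg p = 2. No degree-1 curve has this shape.
2. From the visible intercepts: it crosses the x-axis at the gridline x = 0; it meets the y-axis at y = 0 (among the integer gridlines).
3. These observations pin down the coefficients.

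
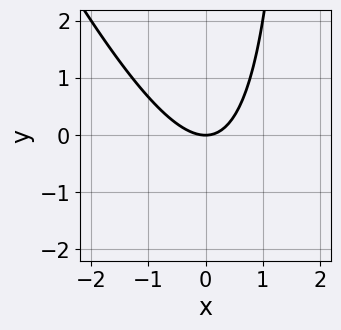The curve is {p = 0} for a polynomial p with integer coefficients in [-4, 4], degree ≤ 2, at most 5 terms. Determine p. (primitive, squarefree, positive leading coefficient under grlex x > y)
2*x^2 + x*y - 2*y

First, deg p = 2. No degree-1 curve has this shape.
Next, checking where it meets the axes: one y-axis crossing is at y = 0; one x-axis crossing is at x = 0.
Finally, these observations pin down the coefficients.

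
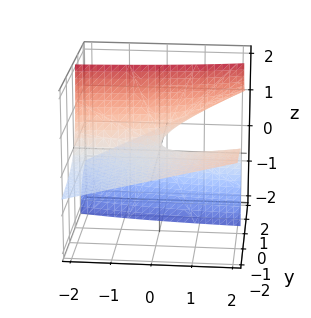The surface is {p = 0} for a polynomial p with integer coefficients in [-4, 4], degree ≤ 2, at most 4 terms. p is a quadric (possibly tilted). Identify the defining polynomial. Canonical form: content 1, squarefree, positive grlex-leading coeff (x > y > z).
First, the degree is 2 — the shape is more complex than any degree-1 surface.
Next, from the visible intercepts: the visible x-axis segment lies entirely on the surface; it meets the z-axis at z = 0 (among the integer gridlines).
Finally, these observations pin down the coefficients. Check: (0, -2, 0) on the y-axis lies on the surface, and p(0, -2, 0) = 0. ✓

x*y - 3*y*z + 2*z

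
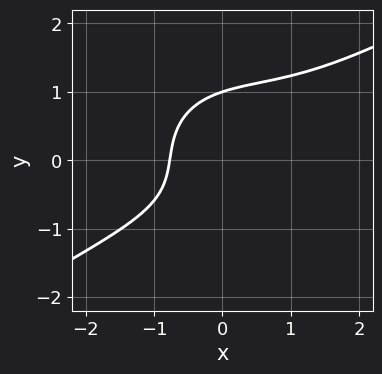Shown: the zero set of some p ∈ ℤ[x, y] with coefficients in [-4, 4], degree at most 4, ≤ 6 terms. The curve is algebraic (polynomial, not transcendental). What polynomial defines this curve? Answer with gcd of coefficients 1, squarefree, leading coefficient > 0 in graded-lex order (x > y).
Degree: no degree-2 curve has this shape, so deg p = 3.
Reading off the gridlines: it meets the y-axis at y = 1 (among the integer gridlines).
Assembling these constraints gives the stated polynomial.

x^3 - x^2*y - 2*y^3 + 2*x + 2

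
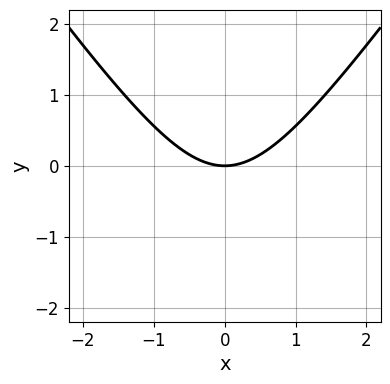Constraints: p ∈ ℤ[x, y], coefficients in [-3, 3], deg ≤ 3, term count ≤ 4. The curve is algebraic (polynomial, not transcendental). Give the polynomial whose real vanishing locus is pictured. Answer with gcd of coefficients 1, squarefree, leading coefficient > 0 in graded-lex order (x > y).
First, degree: the shape is more complex than any degree-1 curve, so deg p = 2.
Then, symmetries: the x ↦ −x reflection is a symmetry, so x appears only in even powers.
Then, against the integer gridlines: one x-axis crossing is at x = 0; it crosses the y-axis at the gridline y = 0.
Finally, together with the visible shape, these determine p as stated.

2*x^2 - y^2 - 3*y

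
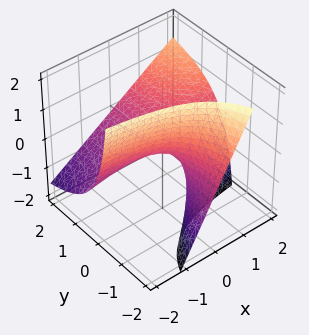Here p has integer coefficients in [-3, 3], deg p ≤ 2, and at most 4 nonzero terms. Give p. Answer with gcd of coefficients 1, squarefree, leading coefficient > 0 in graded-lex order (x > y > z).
The degree is 2 — no degree-1 surface has this shape.
Against the integer gridlines: one z-axis crossing is at z = 0; every point of the y-axis in the box is on the surface; the visible x-axis segment lies entirely on the surface.
Fitting integer coefficients to these (and the overall shape) gives p.

x*y - y*z - z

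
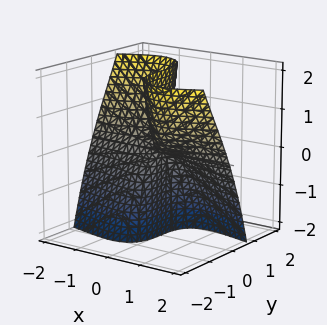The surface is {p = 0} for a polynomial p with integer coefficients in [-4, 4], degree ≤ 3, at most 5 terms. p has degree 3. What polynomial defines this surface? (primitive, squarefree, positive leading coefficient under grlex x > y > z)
2*x^2*y + x*y^2 + y^3 + 2*x*z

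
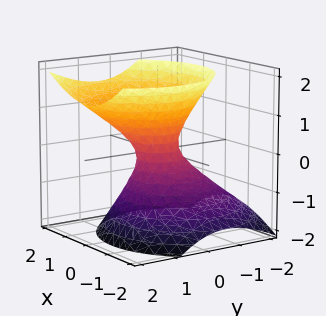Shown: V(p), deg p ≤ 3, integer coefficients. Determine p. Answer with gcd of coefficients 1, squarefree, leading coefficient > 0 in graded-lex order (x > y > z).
3*x^2 - x*z + 3*y^2 - 2*y*z - 3*z^2 - 1

First, deg p = 2. A generic line meets the surface in up to 2 points.
Then, against the integer gridlines: the surface avoids every integer z-axis point in the box.
Finally, assembling these constraints gives the stated polynomial.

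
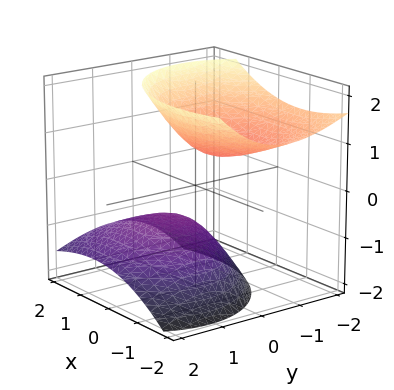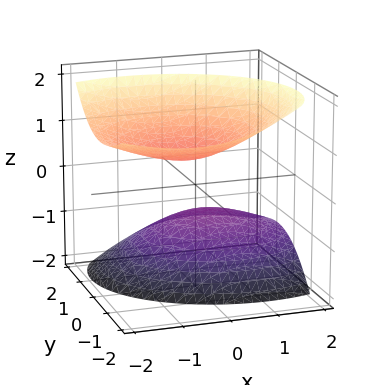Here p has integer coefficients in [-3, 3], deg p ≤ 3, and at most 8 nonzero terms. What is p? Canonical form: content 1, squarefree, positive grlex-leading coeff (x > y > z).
First, there are 2 components. They look like related sheets of one shape, so recover p as a whole.
Next, deg p = 2. The shape is more complex than any degree-1 surface.
Next, observable constraints: the surface avoids every integer y-axis point in the box; it misses every integer gridline on the x-axis.
Finally, putting this together gives p.

2*x^2 + 2*x*z + 3*y^2 + 3*y*z - 3*z^2 + 2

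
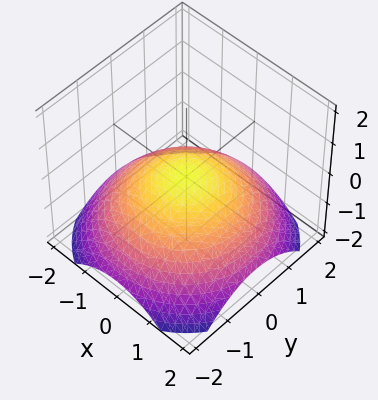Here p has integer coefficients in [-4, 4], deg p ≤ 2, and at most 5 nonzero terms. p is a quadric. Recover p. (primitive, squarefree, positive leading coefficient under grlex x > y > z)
x^2 + y^2 + 3*z

deg p = 2.
Symmetries: rotational symmetry about the z-axis ⇒ p depends on x, y only through x² + y².
From the axis intercepts and sections: a circular section at z = -1 has radius between 1 and 2; one z-axis crossing is at z = 0; it crosses the y-axis at the gridline y = 0.
The integer polynomial consistent with all of this is the stated p.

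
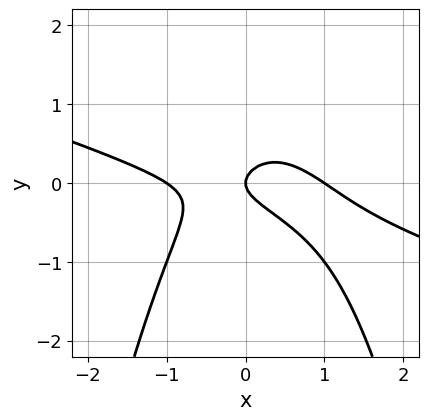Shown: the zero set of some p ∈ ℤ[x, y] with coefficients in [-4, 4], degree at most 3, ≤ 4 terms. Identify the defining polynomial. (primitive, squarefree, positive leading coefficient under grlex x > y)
x^3 + 3*x^2*y + 3*y^2 - x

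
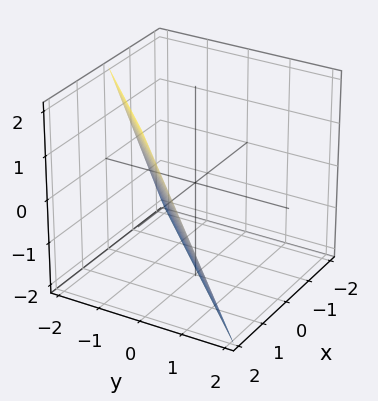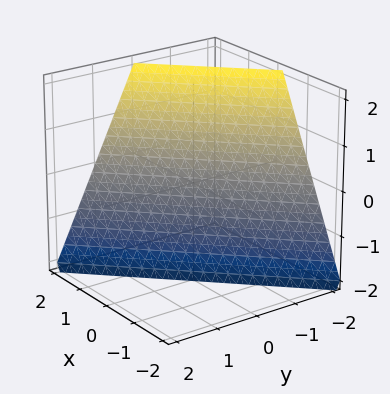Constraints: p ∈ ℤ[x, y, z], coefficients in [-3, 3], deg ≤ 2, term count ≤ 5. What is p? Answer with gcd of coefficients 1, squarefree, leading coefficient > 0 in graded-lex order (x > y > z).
2*x - 2*y - z - 2

First, deg p = 1. Every cross-section is a straight line — this is a plane.
Next, observable constraints: it crosses the x-axis at the gridline x = 1; one z-axis crossing is at z = -2; one y-axis crossing is at y = -1.
Finally, the integer polynomial consistent with all of this is the stated p.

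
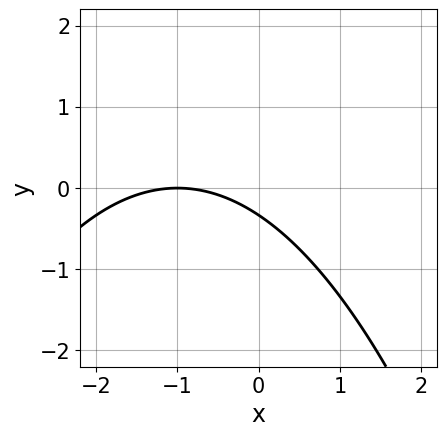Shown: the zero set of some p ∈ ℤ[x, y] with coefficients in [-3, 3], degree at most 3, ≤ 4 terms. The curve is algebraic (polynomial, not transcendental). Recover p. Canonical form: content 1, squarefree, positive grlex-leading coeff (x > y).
x^2 + 2*x + 3*y + 1

deg p = 2. A generic line meets the curve in up to 2 points.
Reading off the gridlines: it meets the x-axis at x = -1 (among the integer gridlines).
Matching integer coefficients to the picture gives p.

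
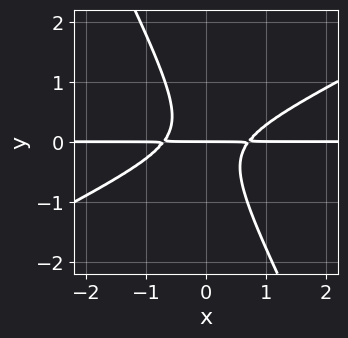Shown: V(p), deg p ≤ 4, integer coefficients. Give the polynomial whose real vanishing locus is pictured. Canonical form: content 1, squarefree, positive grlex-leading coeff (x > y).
1. Degree: no degree-2 curve has this shape, so deg p = 3.
2. Reading off the gridlines: it crosses the y-axis at the gridline y = 0; the visible x-axis segment lies entirely on the curve.
3. Matching integer coefficients to the picture gives p.

2*x^2*y - 3*x*y^2 - 2*y^3 - y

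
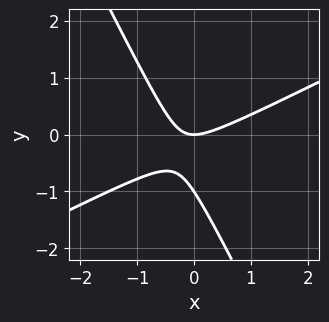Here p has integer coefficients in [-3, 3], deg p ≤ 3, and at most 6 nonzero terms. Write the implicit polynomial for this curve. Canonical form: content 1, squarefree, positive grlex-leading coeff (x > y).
2*x^2 - 3*x*y - 2*y^2 - 2*y

First, degree: the shape is more complex than any degree-1 curve, so deg p = 2.
Next, from the visible intercepts: the y-axis gridline crossings are at y ∈ {-1, 0}; it meets the x-axis at x = 0 (among the integer gridlines).
Finally, solving for integer coefficients yields p as stated.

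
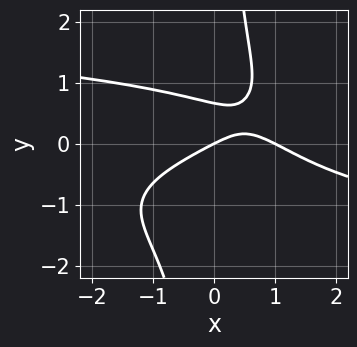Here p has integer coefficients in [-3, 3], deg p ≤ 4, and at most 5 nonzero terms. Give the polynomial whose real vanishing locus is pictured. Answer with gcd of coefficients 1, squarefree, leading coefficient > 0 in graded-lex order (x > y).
2*x*y^3 + x^2 - 3*y^2 - x + 2*y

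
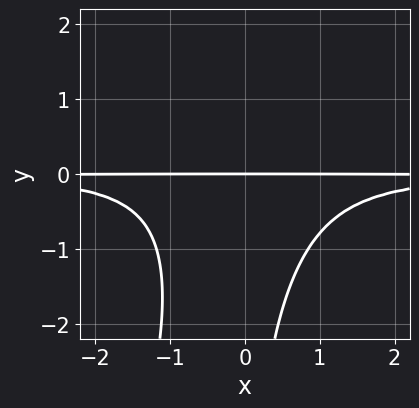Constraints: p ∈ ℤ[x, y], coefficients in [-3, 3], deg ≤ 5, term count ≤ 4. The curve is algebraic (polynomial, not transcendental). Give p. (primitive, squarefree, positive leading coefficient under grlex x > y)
1. deg p = 4. A generic line meets the curve in up to 4 points.
2. From the visible intercepts: it crosses the y-axis at the gridline y = 0; every point of the x-axis in the box is on the curve.
3. Fitting integer coefficients to these (and the overall shape) gives p.

3*x^2*y^2 - x*y^3 + 3*y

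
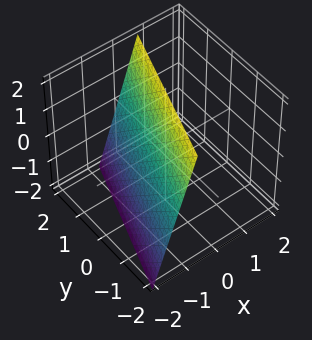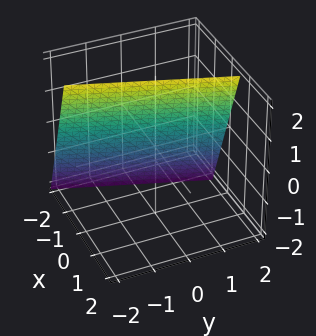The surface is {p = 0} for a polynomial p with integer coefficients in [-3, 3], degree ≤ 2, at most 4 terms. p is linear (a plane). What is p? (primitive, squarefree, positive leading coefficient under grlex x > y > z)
3*x - y - z + 2

First, degree: the surface is flat (a plane), so deg p = 1.
Next, from the axis intercepts and sections: it crosses the y-axis at the gridline y = 2; one z-axis crossing is at z = 2.
Finally, assembling these constraints gives the stated polynomial.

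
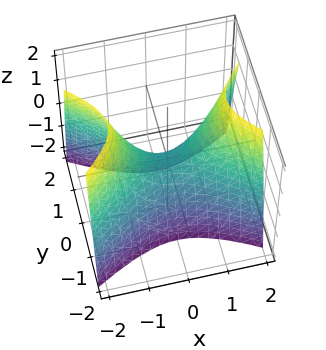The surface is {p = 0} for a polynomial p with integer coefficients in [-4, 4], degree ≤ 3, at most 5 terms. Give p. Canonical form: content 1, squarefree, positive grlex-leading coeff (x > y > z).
x^2 - 2*y^2 - z

1. The degree is 2 — a saddle surface; a quadric.
2. Symmetries: the y ↦ −y reflection is a symmetry, so y appears only in even powers; mirror symmetry x ↦ −x ⇒ only even powers of x.
3. Checking where it meets the axes: it meets the z-axis at z = 0 (among the integer gridlines); it crosses the y-axis at the gridline y = 0; one x-axis crossing is at x = 0.
4. Matching integer coefficients to the picture gives p.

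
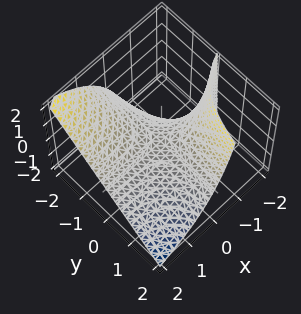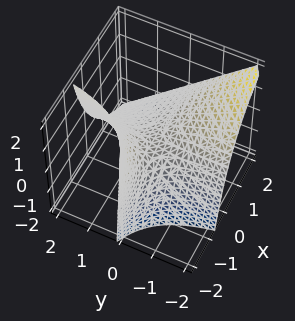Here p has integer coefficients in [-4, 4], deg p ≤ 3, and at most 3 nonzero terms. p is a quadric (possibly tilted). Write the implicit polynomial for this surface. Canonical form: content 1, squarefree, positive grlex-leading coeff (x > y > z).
2*x*y + x*z + 2*z

First, deg p = 2. The shape is more complex than any degree-1 surface.
Next, against the integer gridlines: it meets the z-axis at z = 0 (among the integer gridlines); every point of the y-axis in the box is on the surface.
Finally, fitting integer coefficients to these (and the overall shape) gives p. Check: (-2, 0, 0) on the x-axis lies on the surface, and p(-2, 0, 0) = 0. ✓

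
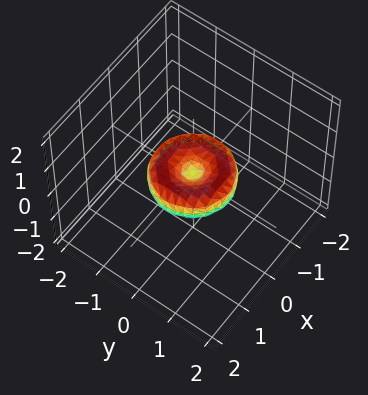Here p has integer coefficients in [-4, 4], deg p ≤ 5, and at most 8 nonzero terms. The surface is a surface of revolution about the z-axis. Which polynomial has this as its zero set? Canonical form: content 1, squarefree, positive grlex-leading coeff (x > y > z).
1. deg p = 4. The shape is more complex than any degree-3 surface.
2. Symmetry: the surface is invariant under rotation about z: p = q(x² + y², z).
3. From the visible intercepts: the x-axis gridline crossings are at x ∈ {-1, 0, 1}; a circular section at z = 0 has radius exactly 1.
4. Together with the visible shape, these determine p as stated. Check: (0, 1, 0) on the y-axis lies on the surface, and p(0, 1, 0) = 0. ✓

2*x^4 + 4*x^2*y^2 + 2*y^4 - 2*x^2 - 2*y^2 + 3*z^2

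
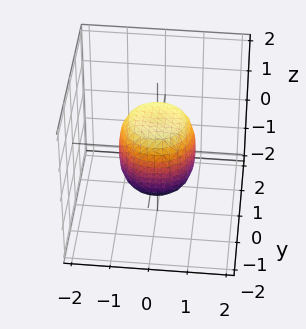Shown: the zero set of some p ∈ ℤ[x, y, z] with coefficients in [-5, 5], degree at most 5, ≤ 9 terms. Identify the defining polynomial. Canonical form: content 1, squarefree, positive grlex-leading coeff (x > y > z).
(a) Degree: no degree-3 surface has this shape, so deg p = 4.
(b) Symmetry: the surface is invariant under rotation about z: p = q(x² + y², z).
(c) Checking where it meets the axes: the x-axis gridline crossings are at x ∈ {-1, 1}; the z-axis gridline crossings are at z ∈ {-1, 1}; the y-axis gridline crossings are at y ∈ {-1, 1}.
(d) Assembling these constraints gives the stated polynomial.

2*x^4 + 4*x^2*y^2 + 2*y^4 - x^2 - y^2 + z^2 - 1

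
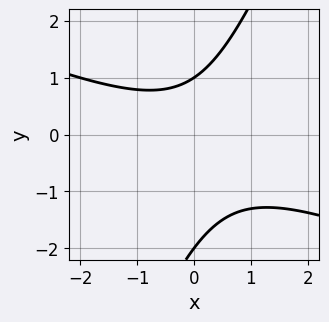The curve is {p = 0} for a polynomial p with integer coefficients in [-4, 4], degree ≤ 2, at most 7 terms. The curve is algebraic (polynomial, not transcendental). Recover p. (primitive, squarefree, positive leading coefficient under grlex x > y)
x^2 + 2*x*y - y^2 - y + 2

deg p = 2.
From the axis intercepts and sections: among the integer gridlines, it crosses the y-axis at y ∈ {-2, 1}; it misses every integer gridline on the x-axis.
The integer polynomial consistent with all of this is the stated p.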